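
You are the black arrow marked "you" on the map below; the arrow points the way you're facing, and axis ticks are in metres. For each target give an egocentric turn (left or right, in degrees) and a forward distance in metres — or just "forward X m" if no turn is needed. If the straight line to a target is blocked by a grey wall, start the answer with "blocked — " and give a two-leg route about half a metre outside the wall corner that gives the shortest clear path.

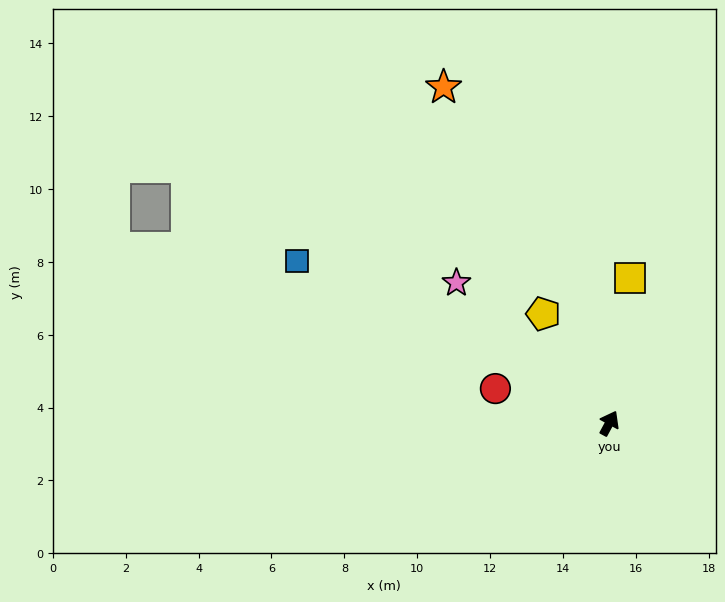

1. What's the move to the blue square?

turn left 91°, forward 9.7 m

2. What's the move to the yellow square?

turn left 20°, forward 4.0 m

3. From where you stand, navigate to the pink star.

turn left 76°, forward 5.7 m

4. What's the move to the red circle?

turn left 101°, forward 3.3 m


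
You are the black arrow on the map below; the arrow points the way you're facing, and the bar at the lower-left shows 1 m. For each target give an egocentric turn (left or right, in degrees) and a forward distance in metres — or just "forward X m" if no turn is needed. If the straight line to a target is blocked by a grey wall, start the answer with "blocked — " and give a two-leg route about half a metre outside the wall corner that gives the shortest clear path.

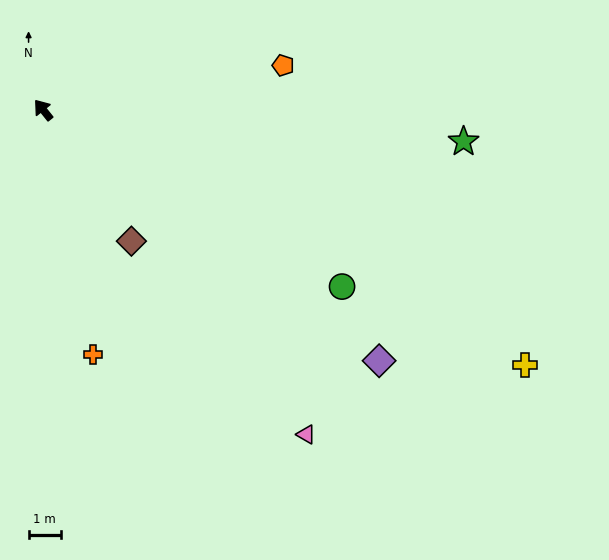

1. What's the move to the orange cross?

turn left 153°, forward 7.8 m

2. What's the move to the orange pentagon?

turn right 118°, forward 7.6 m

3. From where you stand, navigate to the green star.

turn right 133°, forward 13.2 m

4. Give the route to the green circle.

turn right 159°, forward 10.8 m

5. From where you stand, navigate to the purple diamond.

turn right 165°, forward 13.1 m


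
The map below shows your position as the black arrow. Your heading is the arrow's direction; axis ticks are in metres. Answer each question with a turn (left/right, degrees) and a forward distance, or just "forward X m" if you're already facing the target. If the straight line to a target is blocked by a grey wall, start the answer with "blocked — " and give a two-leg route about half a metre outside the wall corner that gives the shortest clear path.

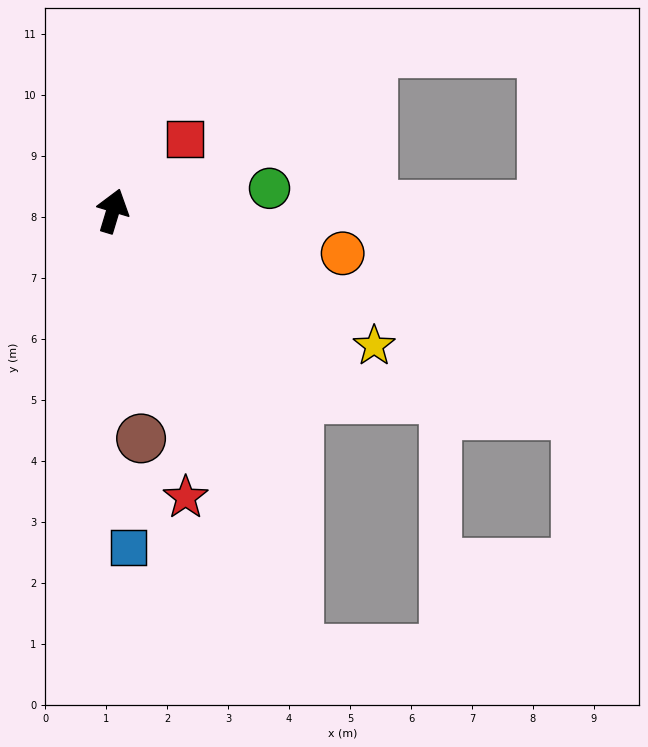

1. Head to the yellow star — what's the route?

turn right 101°, forward 4.8 m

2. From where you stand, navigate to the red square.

turn right 28°, forward 1.7 m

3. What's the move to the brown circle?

turn right 156°, forward 3.8 m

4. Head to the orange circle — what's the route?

turn right 84°, forward 3.8 m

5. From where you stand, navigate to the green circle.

turn right 65°, forward 2.6 m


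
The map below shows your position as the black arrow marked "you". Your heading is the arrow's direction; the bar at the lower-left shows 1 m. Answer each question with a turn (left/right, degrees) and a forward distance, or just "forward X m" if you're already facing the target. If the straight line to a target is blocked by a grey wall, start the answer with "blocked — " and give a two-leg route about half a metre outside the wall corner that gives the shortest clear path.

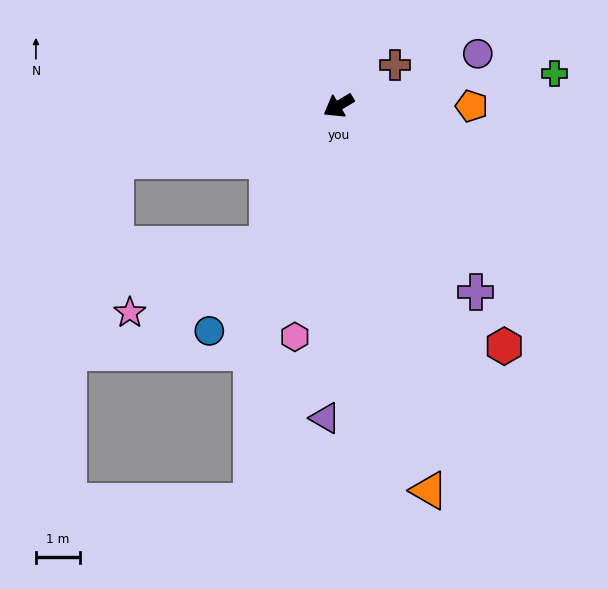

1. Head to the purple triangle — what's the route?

turn left 57°, forward 7.2 m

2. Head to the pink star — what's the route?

blocked — turn left 32°, forward 3.6 m, then turn right 37°, forward 3.5 m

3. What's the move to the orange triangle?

turn left 72°, forward 9.1 m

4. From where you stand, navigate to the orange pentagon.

turn left 149°, forward 3.1 m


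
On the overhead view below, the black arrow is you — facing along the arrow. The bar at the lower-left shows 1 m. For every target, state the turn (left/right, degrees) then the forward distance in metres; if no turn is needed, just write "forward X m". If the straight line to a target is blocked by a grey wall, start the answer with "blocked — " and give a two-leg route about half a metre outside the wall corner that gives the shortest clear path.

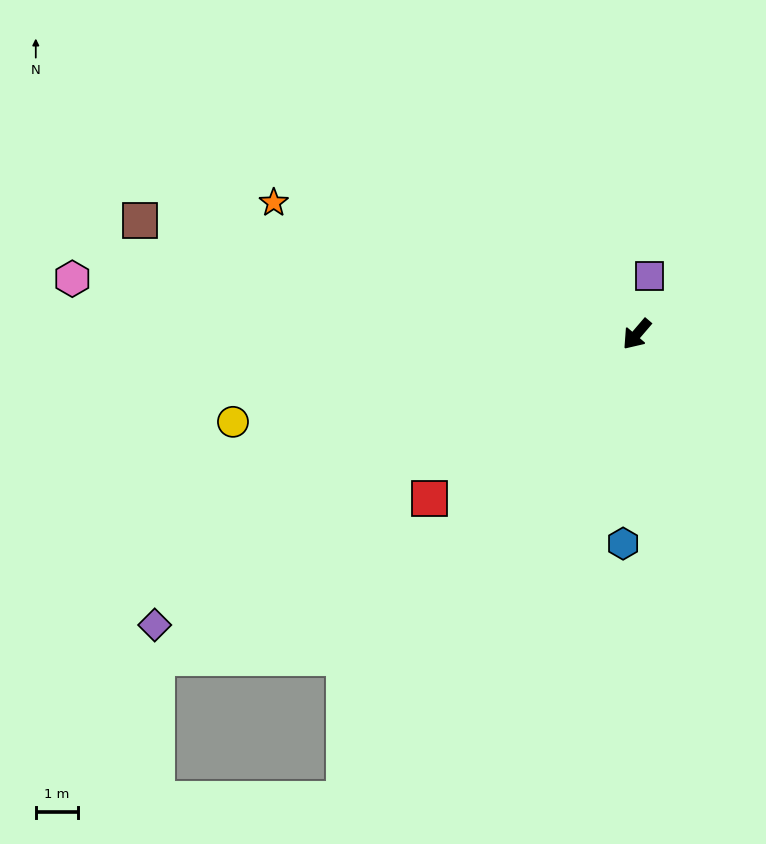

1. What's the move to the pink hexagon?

turn right 55°, forward 13.5 m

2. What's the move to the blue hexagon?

turn left 37°, forward 5.0 m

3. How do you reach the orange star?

turn right 69°, forward 9.2 m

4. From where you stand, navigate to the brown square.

turn right 62°, forward 12.1 m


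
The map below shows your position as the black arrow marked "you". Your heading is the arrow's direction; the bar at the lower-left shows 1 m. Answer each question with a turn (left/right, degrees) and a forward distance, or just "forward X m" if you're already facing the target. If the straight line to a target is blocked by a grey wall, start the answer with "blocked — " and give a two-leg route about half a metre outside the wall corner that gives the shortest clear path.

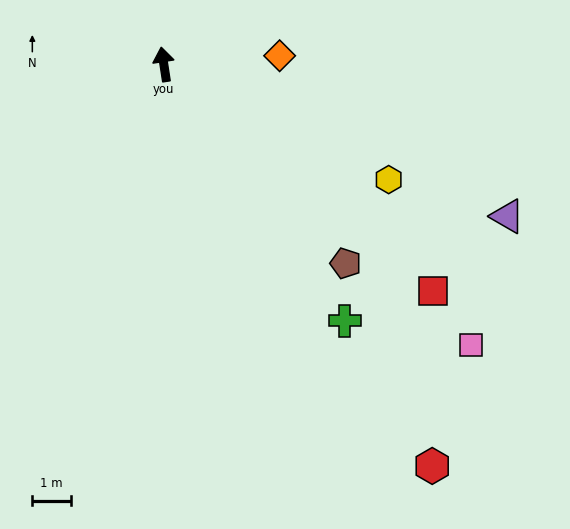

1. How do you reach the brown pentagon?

turn right 146°, forward 7.0 m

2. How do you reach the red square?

turn right 139°, forward 9.1 m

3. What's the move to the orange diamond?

turn right 94°, forward 3.0 m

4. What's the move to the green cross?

turn right 154°, forward 8.2 m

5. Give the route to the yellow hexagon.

turn right 126°, forward 6.6 m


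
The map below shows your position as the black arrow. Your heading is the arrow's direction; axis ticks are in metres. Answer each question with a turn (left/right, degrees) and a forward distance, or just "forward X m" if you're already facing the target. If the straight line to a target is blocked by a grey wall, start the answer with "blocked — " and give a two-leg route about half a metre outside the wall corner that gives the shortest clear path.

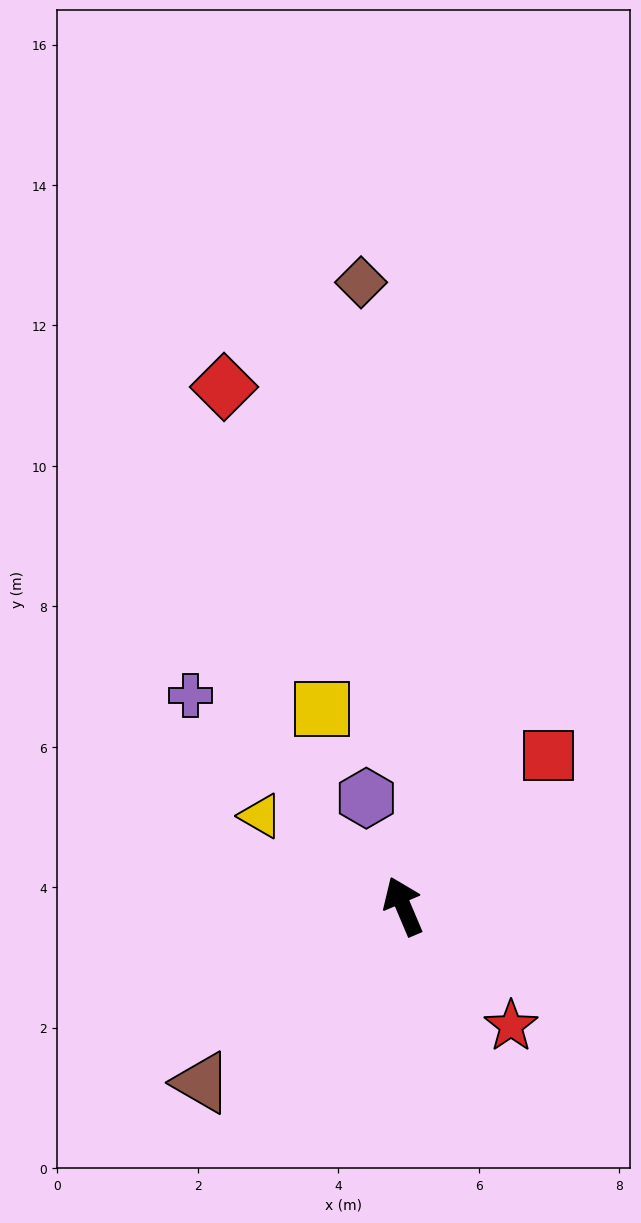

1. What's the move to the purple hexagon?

turn right 4°, forward 1.6 m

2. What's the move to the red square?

turn right 67°, forward 3.0 m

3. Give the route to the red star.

turn right 161°, forward 2.3 m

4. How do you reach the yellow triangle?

turn left 35°, forward 2.4 m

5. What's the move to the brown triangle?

turn left 108°, forward 3.8 m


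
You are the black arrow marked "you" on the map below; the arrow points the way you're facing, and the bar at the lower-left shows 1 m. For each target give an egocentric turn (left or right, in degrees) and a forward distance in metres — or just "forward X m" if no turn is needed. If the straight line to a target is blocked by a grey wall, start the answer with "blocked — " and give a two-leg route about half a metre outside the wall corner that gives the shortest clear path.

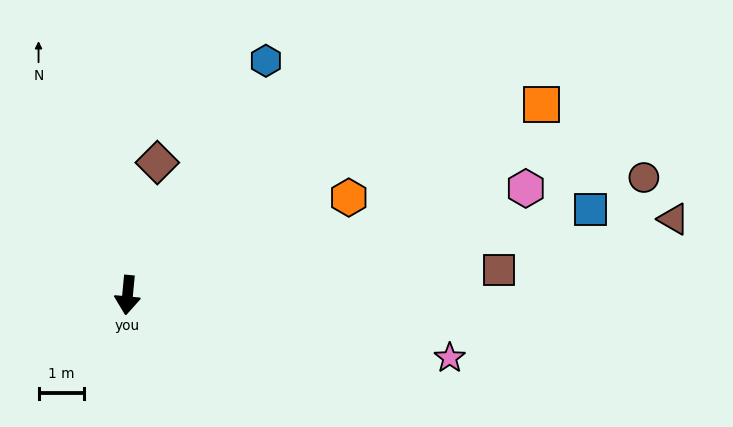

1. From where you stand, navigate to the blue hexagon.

turn left 155°, forward 5.9 m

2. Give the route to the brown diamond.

turn left 173°, forward 3.0 m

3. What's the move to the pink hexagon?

turn left 110°, forward 9.0 m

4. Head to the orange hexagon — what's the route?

turn left 119°, forward 5.3 m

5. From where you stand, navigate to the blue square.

turn left 106°, forward 10.3 m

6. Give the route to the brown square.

turn left 99°, forward 8.1 m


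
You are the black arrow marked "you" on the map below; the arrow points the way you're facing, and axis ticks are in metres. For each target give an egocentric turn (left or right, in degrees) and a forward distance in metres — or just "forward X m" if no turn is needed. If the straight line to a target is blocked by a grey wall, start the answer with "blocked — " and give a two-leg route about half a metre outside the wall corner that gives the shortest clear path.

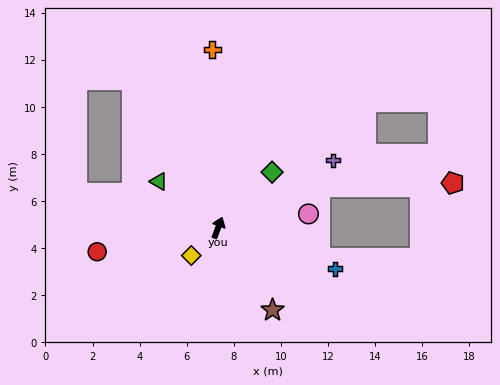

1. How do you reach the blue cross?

turn right 89°, forward 5.3 m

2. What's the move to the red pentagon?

blocked — turn right 48°, forward 4.7 m, then turn right 20°, forward 5.6 m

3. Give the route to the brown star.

turn right 126°, forward 4.2 m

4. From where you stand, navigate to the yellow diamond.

turn left 157°, forward 1.6 m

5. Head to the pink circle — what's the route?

turn right 61°, forward 3.9 m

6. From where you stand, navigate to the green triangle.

turn left 73°, forward 3.2 m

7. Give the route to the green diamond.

turn right 23°, forward 3.3 m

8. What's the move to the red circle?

turn left 122°, forward 5.2 m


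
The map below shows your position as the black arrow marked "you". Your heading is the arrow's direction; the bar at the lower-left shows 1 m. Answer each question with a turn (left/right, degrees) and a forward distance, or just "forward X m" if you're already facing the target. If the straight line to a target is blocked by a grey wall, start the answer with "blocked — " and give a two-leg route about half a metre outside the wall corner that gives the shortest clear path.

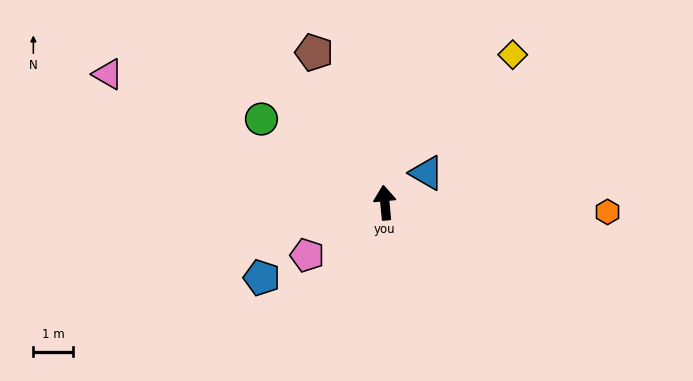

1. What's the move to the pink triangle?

turn left 60°, forward 7.7 m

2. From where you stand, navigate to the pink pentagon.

turn left 119°, forward 2.4 m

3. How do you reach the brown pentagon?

turn left 20°, forward 4.2 m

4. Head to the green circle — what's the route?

turn left 50°, forward 3.7 m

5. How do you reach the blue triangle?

turn right 60°, forward 1.3 m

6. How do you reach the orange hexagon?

turn right 98°, forward 5.6 m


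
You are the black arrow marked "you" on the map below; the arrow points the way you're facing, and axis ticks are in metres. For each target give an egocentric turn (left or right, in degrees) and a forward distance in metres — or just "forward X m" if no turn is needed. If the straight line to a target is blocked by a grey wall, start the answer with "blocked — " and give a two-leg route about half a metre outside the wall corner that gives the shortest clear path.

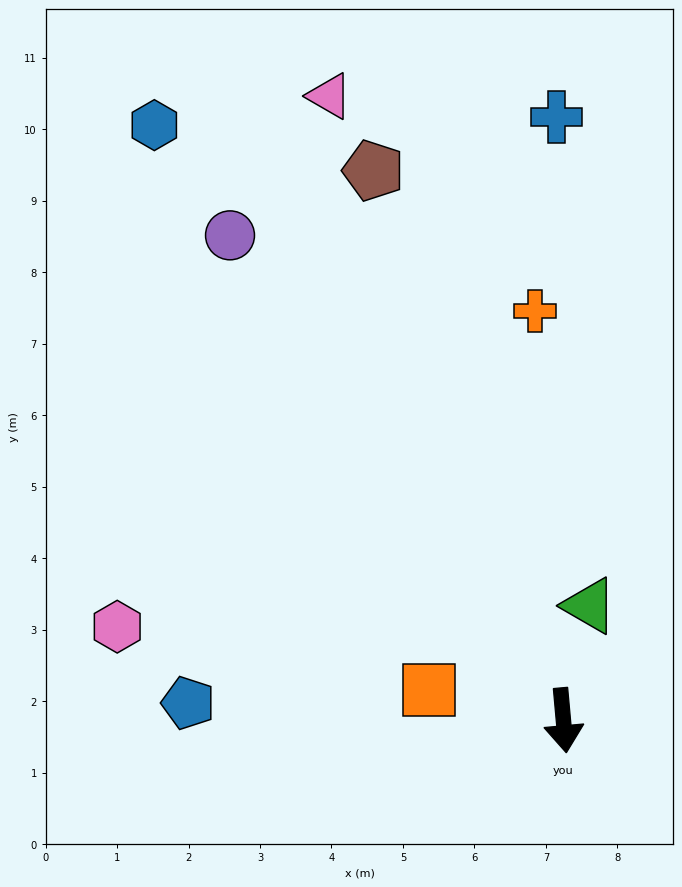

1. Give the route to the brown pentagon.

turn right 166°, forward 8.1 m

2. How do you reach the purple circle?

turn right 151°, forward 8.2 m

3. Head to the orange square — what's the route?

turn right 108°, forward 1.9 m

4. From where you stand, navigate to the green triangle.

turn left 162°, forward 1.6 m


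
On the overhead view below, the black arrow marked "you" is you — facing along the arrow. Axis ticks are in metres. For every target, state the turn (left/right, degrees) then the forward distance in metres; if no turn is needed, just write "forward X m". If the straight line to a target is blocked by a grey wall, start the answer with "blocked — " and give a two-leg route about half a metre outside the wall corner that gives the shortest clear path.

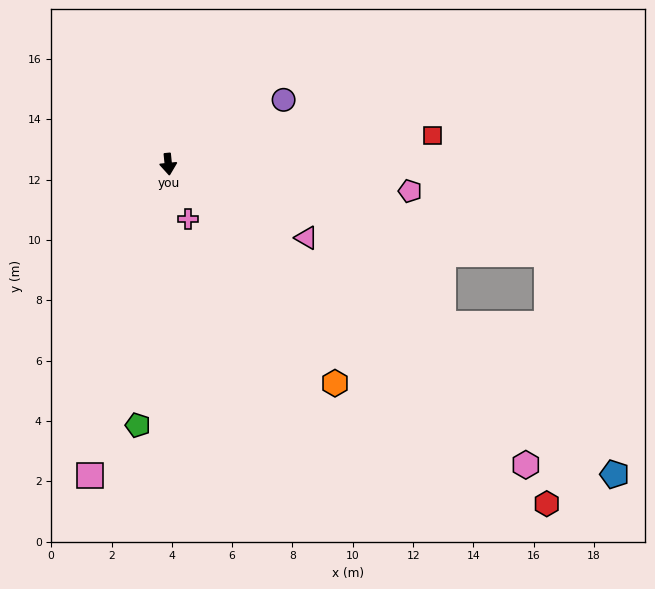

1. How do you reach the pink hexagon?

turn left 44°, forward 15.5 m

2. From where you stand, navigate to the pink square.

turn right 20°, forward 10.6 m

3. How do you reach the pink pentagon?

turn left 78°, forward 8.1 m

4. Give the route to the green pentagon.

turn right 12°, forward 8.7 m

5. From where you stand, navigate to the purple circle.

turn left 113°, forward 4.4 m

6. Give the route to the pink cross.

turn left 14°, forward 1.9 m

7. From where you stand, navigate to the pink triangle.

turn left 56°, forward 5.2 m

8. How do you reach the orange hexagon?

turn left 32°, forward 9.1 m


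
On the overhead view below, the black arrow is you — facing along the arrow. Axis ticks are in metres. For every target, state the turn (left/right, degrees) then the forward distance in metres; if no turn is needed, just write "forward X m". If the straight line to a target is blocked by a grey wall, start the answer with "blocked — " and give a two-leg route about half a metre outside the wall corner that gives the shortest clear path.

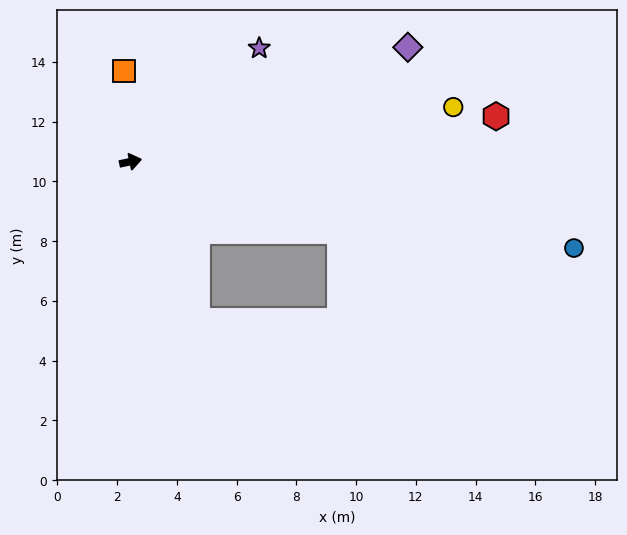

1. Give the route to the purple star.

turn left 29°, forward 5.7 m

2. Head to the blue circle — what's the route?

turn right 23°, forward 15.1 m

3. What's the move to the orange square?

turn left 82°, forward 3.0 m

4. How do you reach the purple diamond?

turn left 10°, forward 10.0 m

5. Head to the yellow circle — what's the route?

turn right 2°, forward 11.0 m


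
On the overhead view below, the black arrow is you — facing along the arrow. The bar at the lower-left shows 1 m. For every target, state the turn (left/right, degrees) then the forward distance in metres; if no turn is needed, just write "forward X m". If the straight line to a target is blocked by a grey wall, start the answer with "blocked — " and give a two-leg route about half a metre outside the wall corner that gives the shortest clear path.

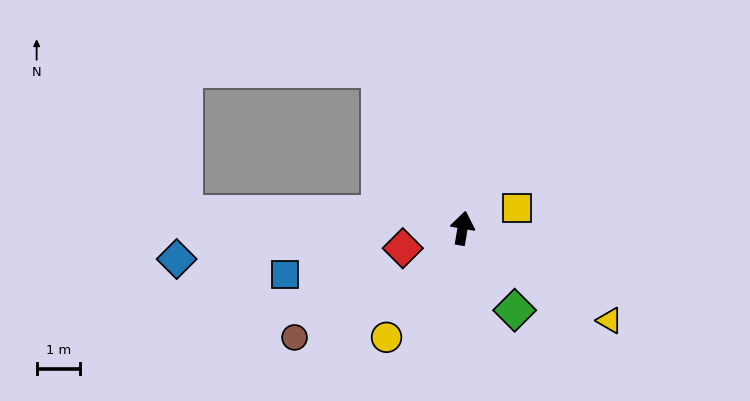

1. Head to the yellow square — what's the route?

turn right 60°, forward 1.3 m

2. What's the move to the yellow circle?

turn left 155°, forward 3.0 m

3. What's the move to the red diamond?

turn left 118°, forward 1.4 m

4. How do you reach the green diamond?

turn right 138°, forward 2.2 m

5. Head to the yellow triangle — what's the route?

turn right 113°, forward 4.0 m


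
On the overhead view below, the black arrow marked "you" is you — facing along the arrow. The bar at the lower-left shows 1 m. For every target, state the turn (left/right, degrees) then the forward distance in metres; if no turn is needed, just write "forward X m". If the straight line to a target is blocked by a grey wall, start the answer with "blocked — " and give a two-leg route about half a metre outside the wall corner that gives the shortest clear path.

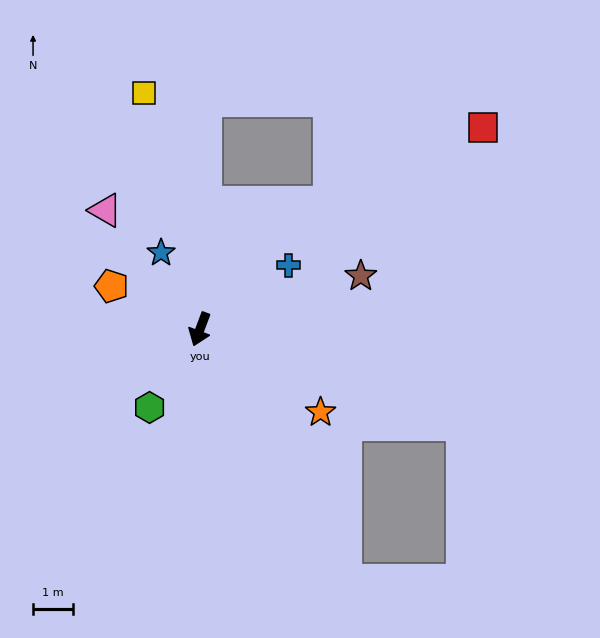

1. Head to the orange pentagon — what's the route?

turn right 95°, forward 2.5 m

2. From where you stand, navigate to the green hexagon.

turn right 12°, forward 2.3 m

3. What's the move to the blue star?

turn right 132°, forward 2.1 m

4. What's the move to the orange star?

turn left 76°, forward 3.7 m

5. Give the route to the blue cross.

turn left 146°, forward 2.7 m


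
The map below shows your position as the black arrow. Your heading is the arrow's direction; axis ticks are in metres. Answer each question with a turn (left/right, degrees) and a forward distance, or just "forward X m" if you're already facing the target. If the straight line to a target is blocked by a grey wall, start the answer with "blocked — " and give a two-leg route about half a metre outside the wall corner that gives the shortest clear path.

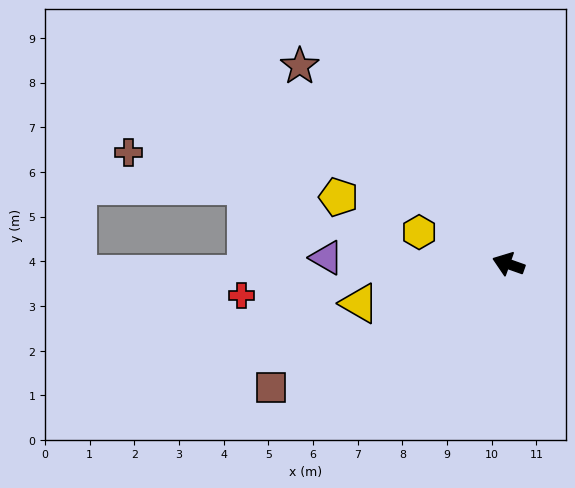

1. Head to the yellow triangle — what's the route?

turn left 34°, forward 3.5 m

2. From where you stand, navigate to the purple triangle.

turn left 17°, forward 4.1 m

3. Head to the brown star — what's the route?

turn right 24°, forward 6.4 m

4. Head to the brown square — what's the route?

turn left 47°, forward 6.0 m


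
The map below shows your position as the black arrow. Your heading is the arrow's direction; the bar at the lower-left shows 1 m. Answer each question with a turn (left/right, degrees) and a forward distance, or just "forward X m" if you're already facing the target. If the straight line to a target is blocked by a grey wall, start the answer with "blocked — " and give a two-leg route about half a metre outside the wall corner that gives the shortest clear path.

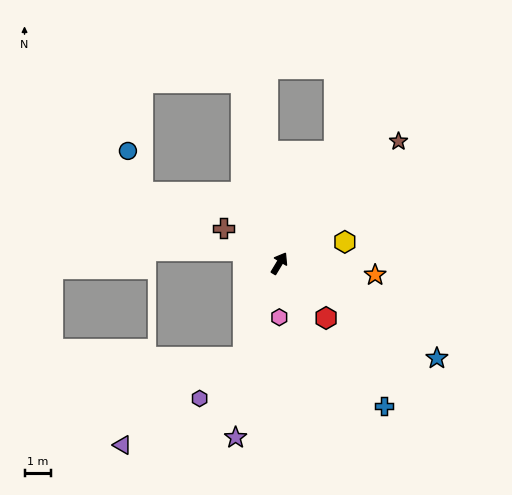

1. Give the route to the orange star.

turn right 66°, forward 3.7 m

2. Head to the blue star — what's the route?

turn right 90°, forward 7.1 m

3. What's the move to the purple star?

turn right 163°, forward 6.9 m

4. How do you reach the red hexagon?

turn right 108°, forward 2.8 m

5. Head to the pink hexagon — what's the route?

turn right 149°, forward 2.1 m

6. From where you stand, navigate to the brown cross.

turn left 89°, forward 2.5 m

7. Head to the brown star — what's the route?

turn right 13°, forward 6.6 m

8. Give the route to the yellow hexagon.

turn right 41°, forward 2.7 m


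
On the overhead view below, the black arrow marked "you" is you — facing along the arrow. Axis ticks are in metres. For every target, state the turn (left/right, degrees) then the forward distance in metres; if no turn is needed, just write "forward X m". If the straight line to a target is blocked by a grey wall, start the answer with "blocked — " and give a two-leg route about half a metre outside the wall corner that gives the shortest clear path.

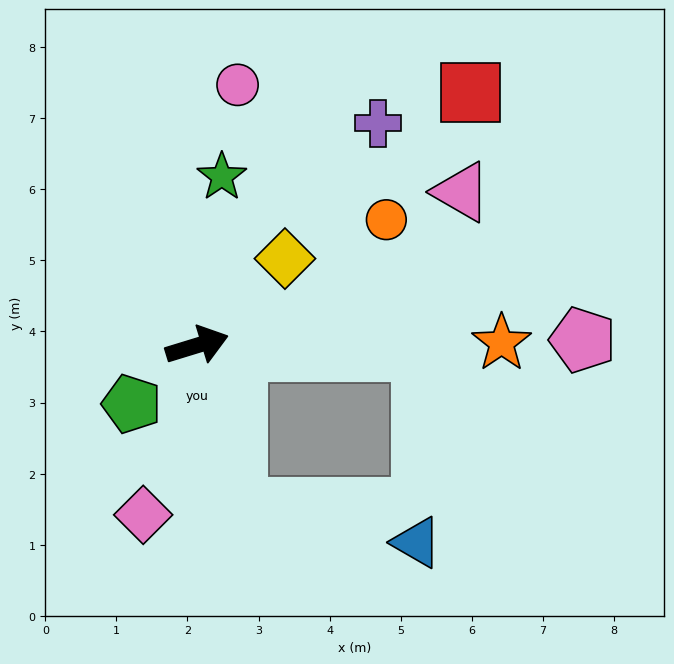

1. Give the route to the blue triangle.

blocked — turn right 93°, forward 2.4 m, then turn left 65°, forward 2.6 m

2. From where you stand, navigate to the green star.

turn left 65°, forward 2.4 m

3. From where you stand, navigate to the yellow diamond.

turn left 28°, forward 1.7 m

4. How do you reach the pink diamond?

turn right 125°, forward 2.5 m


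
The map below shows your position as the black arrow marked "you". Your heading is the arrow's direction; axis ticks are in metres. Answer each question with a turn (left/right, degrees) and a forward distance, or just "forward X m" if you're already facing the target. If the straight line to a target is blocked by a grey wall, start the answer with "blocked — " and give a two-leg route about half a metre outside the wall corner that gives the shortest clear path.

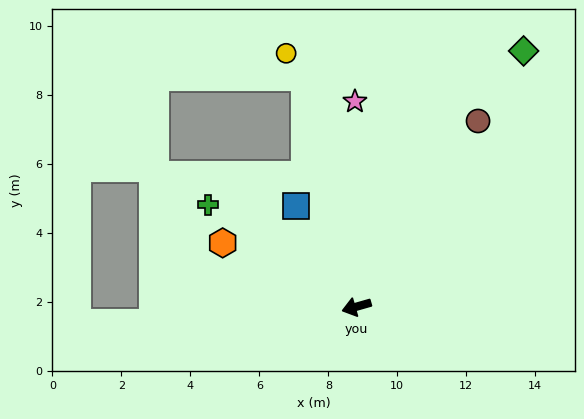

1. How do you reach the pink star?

turn right 105°, forward 5.9 m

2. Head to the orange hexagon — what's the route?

turn right 41°, forward 4.3 m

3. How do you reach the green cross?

turn right 50°, forward 5.2 m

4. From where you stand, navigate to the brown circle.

turn right 139°, forward 6.4 m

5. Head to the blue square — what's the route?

turn right 75°, forward 3.4 m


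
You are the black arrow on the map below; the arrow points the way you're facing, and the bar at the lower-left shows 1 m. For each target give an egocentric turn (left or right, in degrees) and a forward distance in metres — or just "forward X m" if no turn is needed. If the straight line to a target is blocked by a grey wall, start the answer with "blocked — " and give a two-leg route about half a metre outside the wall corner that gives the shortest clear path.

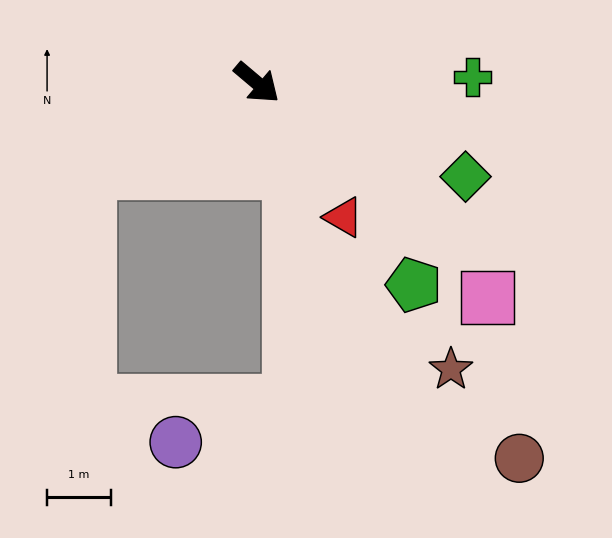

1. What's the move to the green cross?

turn left 42°, forward 3.4 m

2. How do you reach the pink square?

turn right 3°, forward 4.9 m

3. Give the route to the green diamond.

turn left 16°, forward 3.6 m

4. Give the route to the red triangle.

turn right 17°, forward 2.5 m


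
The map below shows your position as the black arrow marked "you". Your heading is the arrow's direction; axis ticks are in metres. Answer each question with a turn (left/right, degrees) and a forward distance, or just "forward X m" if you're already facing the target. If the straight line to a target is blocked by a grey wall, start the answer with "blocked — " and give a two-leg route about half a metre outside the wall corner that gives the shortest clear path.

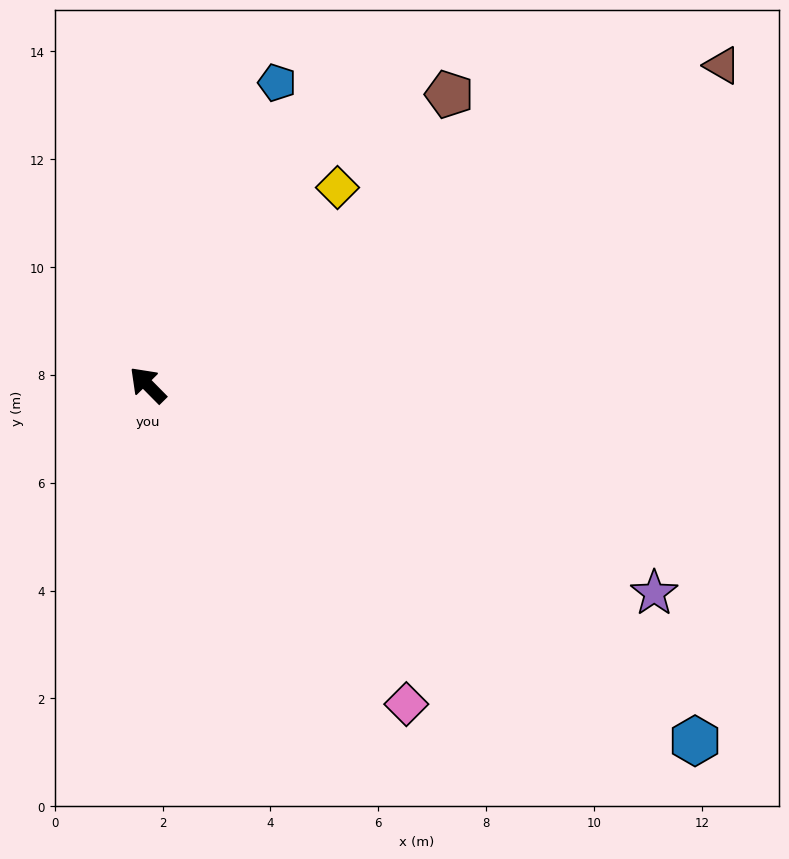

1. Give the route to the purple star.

turn right 157°, forward 10.2 m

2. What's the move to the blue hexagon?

turn right 168°, forward 12.1 m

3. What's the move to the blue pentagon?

turn right 68°, forward 6.1 m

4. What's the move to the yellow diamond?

turn right 89°, forward 5.1 m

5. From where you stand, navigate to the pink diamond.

turn left 174°, forward 7.6 m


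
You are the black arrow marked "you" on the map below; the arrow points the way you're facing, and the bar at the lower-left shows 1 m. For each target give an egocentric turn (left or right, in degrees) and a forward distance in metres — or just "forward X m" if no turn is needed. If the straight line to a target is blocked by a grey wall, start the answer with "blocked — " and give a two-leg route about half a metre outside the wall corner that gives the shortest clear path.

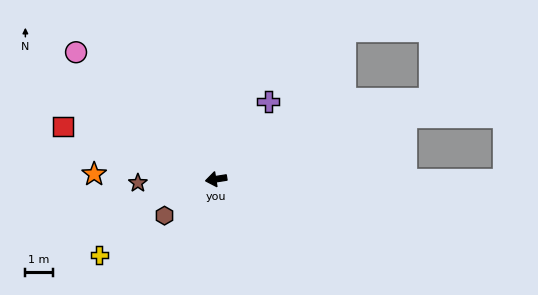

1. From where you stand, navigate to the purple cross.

turn right 133°, forward 3.4 m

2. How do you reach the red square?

turn right 28°, forward 5.9 m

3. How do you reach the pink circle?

turn right 51°, forward 6.9 m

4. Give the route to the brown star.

turn right 6°, forward 2.9 m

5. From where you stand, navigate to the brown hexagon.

turn left 26°, forward 2.3 m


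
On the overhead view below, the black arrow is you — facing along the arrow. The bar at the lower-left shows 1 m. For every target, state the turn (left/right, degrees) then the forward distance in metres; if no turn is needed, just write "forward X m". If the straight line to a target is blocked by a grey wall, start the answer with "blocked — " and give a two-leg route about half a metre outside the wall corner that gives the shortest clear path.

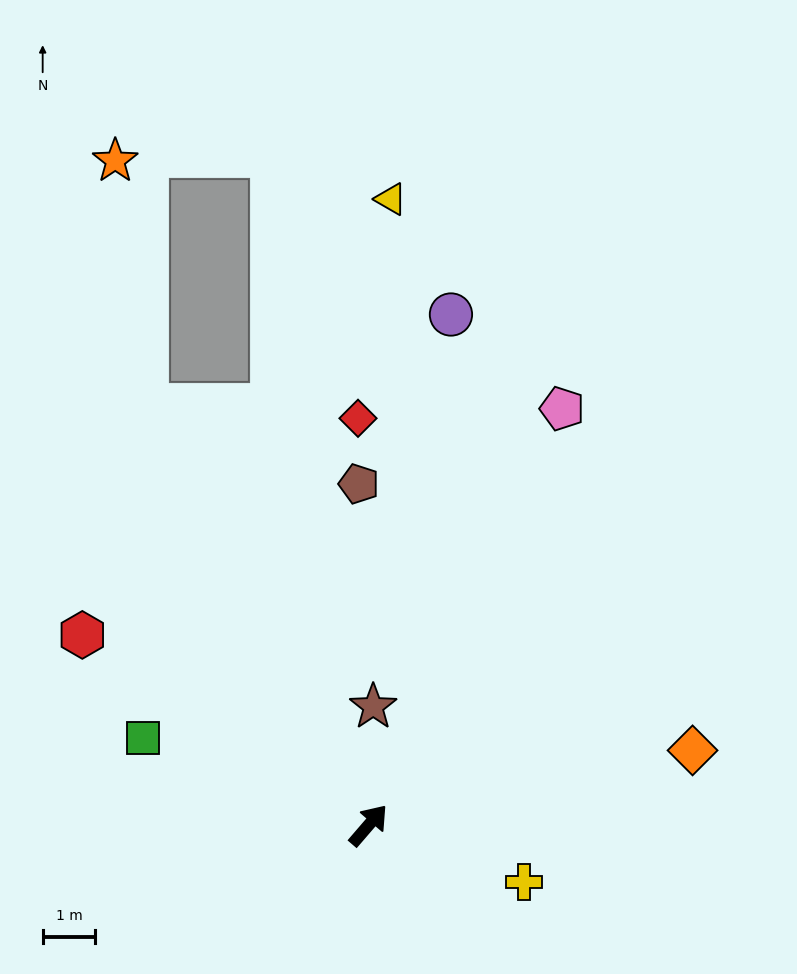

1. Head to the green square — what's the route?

turn left 110°, forward 4.6 m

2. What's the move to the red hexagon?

turn left 97°, forward 6.5 m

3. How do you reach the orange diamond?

turn right 36°, forward 6.3 m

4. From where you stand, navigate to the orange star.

blocked — turn left 69°, forward 9.0 m, then turn right 21°, forward 4.7 m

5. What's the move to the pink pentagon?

turn left 16°, forward 8.7 m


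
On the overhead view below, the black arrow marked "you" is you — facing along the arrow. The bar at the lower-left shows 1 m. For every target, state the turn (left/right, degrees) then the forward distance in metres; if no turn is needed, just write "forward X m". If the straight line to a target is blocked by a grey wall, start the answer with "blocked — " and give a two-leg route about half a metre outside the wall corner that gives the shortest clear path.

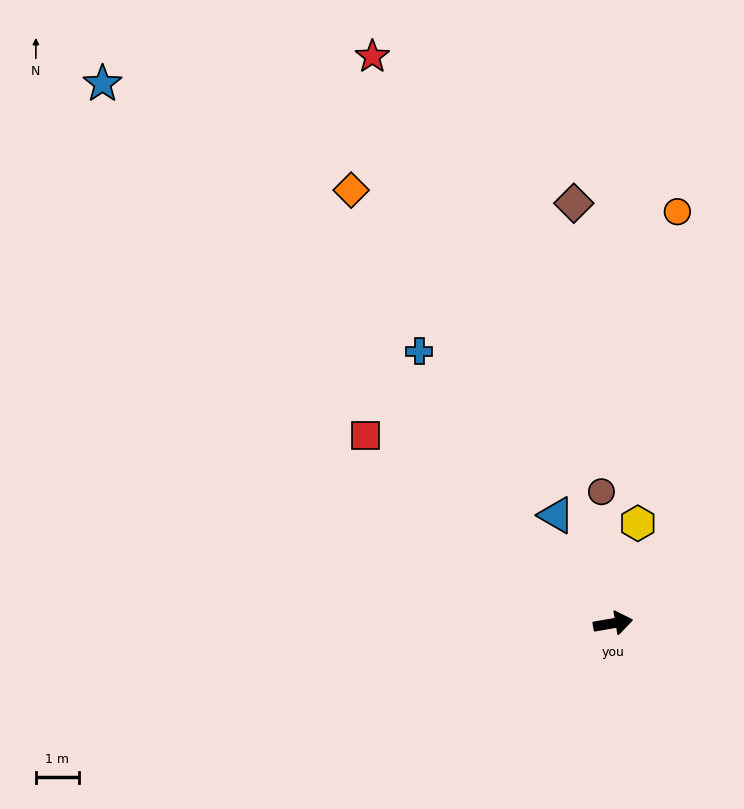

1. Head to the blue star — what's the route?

turn left 124°, forward 17.2 m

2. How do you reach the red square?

turn left 133°, forward 7.2 m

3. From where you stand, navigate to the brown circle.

turn left 85°, forward 3.1 m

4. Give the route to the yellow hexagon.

turn left 66°, forward 2.4 m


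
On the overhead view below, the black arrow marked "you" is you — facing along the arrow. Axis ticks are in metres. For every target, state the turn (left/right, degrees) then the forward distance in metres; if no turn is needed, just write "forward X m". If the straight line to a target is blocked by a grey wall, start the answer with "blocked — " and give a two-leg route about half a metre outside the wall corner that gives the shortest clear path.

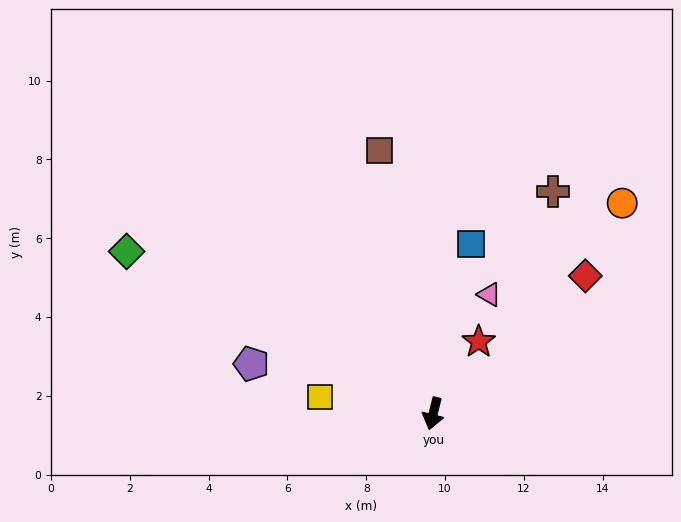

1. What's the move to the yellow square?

turn right 85°, forward 2.9 m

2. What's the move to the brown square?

turn right 155°, forward 6.8 m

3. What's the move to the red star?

turn left 162°, forward 2.2 m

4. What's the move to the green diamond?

turn right 104°, forward 8.8 m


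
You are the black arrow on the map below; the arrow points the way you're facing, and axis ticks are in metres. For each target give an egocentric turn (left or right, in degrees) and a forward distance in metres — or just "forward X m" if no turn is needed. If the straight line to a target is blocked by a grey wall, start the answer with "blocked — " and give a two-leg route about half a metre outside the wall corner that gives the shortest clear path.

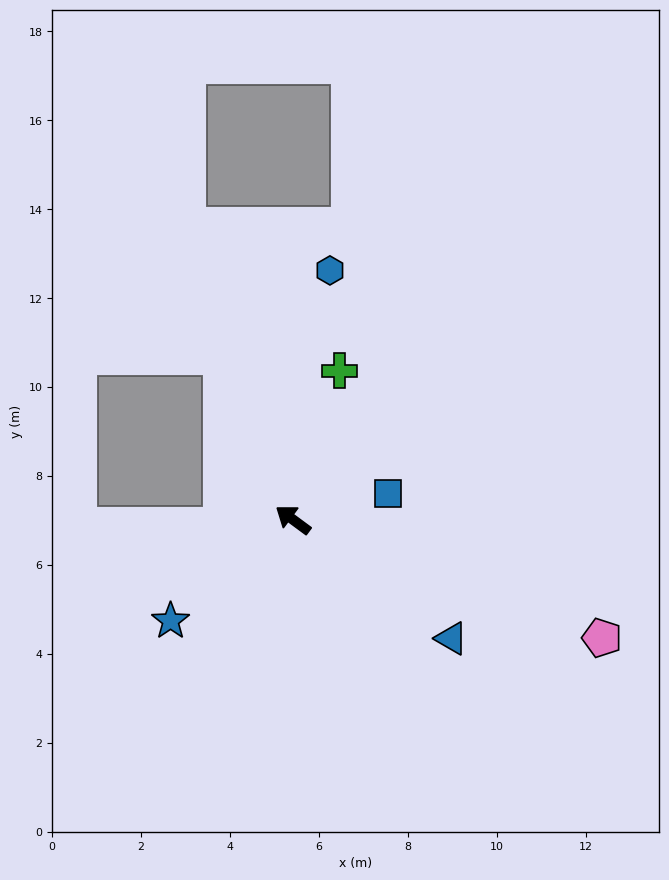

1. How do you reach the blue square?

turn right 128°, forward 2.2 m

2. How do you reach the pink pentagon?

turn right 165°, forward 7.4 m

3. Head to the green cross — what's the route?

turn right 71°, forward 3.5 m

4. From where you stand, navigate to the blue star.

turn left 76°, forward 3.6 m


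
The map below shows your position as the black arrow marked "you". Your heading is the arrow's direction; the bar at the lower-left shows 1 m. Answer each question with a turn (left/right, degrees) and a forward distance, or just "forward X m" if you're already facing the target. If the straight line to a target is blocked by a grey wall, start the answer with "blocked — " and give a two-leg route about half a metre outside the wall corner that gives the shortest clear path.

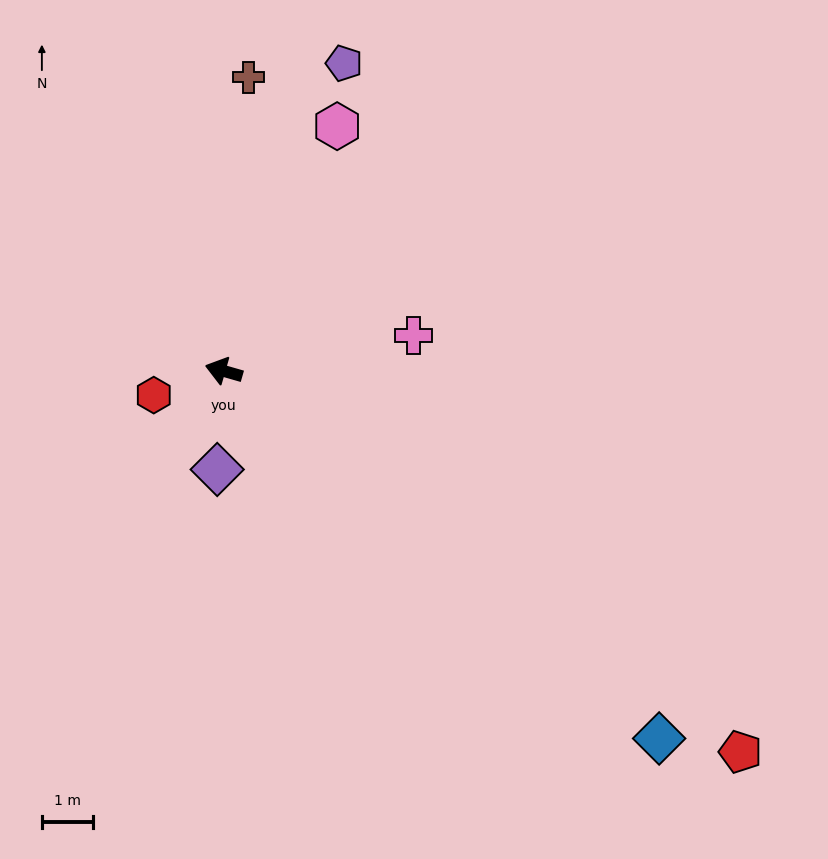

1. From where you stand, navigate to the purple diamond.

turn left 102°, forward 1.9 m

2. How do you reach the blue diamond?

turn left 156°, forward 11.1 m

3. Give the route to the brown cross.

turn right 79°, forward 5.8 m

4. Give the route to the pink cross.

turn right 153°, forward 3.8 m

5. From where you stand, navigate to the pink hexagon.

turn right 99°, forward 5.3 m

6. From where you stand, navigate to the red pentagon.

turn left 160°, forward 12.6 m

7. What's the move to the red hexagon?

turn left 35°, forward 1.4 m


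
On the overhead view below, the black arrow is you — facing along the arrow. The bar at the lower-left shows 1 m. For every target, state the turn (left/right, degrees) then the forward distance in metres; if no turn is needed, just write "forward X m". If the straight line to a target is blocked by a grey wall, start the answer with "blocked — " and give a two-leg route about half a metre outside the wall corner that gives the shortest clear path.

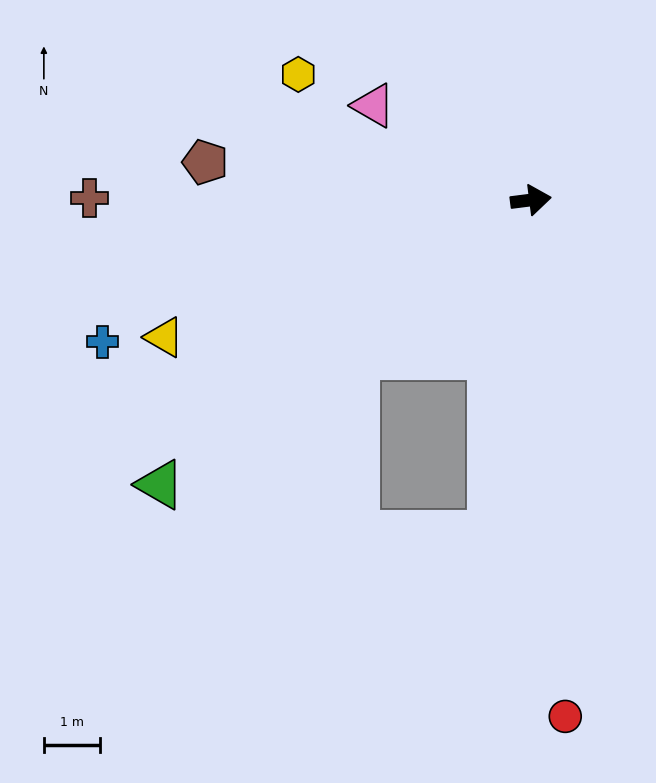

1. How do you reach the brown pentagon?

turn left 166°, forward 5.8 m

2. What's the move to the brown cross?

turn left 172°, forward 7.8 m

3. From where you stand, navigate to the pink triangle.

turn left 142°, forward 3.3 m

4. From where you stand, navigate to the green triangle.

turn right 150°, forward 8.3 m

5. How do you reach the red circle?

turn right 93°, forward 9.2 m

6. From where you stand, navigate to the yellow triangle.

turn right 167°, forward 6.9 m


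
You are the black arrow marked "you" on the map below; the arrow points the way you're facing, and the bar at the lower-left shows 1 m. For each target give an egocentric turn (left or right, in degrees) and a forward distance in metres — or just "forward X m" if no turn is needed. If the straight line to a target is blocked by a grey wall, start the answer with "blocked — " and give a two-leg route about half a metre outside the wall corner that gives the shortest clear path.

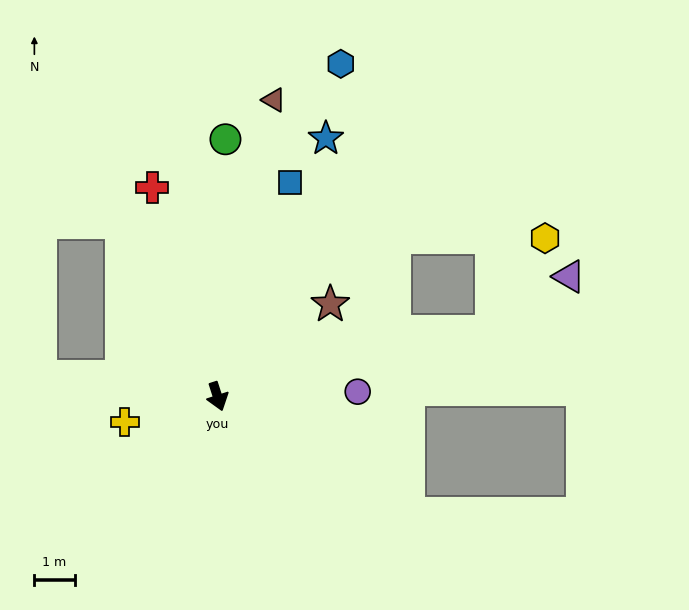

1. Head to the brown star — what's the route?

turn left 111°, forward 3.6 m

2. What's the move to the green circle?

turn left 160°, forward 6.4 m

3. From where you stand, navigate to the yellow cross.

turn right 93°, forward 2.4 m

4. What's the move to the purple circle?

turn left 74°, forward 3.5 m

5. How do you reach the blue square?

turn left 144°, forward 5.6 m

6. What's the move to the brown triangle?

turn left 151°, forward 7.5 m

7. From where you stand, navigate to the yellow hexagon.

blocked — turn left 85°, forward 7.0 m, then turn left 48°, forward 2.7 m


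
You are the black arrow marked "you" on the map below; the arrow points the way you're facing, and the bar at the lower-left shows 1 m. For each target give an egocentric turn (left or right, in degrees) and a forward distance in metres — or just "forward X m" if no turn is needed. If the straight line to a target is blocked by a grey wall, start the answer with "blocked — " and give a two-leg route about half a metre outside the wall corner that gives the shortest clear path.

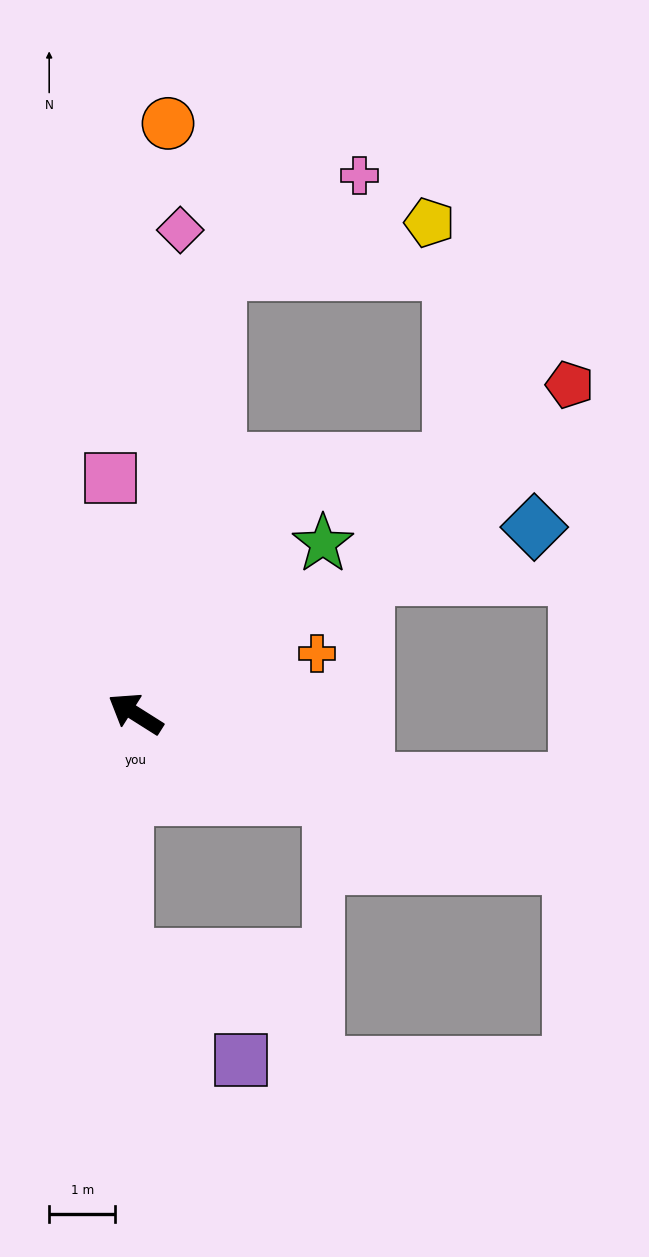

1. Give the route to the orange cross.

turn right 129°, forward 2.9 m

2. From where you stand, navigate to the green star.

turn right 106°, forward 3.8 m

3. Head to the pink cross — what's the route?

blocked — turn right 68°, forward 6.8 m, then turn right 45°, forward 2.6 m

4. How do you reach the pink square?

turn right 52°, forward 3.6 m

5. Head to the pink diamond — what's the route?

turn right 63°, forward 7.4 m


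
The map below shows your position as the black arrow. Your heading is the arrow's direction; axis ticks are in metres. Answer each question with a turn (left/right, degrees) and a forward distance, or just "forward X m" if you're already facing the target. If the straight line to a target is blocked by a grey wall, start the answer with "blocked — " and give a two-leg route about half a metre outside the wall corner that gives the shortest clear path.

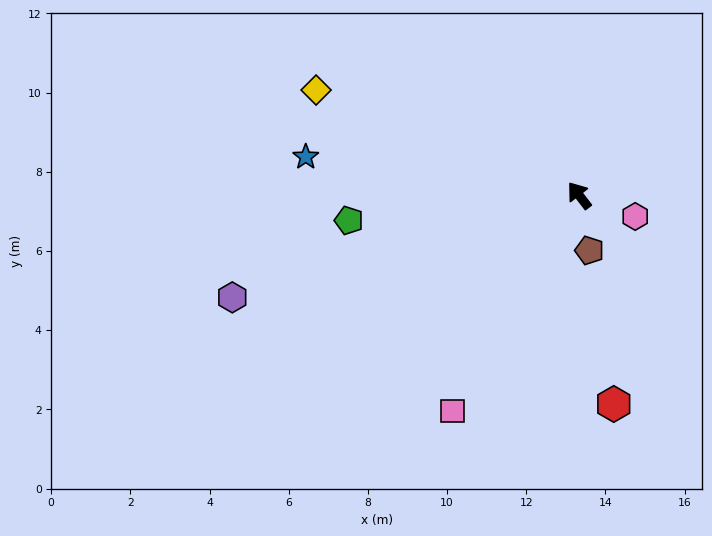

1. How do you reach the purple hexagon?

turn left 69°, forward 9.1 m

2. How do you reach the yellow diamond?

turn left 31°, forward 7.2 m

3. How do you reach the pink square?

turn left 112°, forward 6.3 m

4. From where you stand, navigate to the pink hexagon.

turn right 148°, forward 1.5 m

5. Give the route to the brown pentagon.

turn left 153°, forward 1.4 m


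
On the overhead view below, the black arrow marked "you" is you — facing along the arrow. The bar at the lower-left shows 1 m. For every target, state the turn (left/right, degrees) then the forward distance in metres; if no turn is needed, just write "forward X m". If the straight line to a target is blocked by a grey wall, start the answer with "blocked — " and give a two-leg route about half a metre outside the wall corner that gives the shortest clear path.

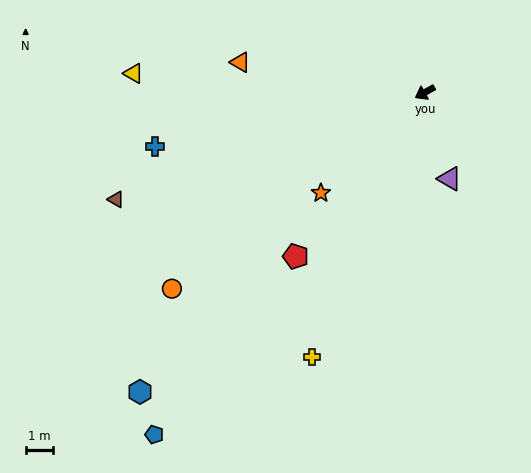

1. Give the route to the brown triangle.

turn right 10°, forward 12.0 m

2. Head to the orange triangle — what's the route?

turn right 38°, forward 6.9 m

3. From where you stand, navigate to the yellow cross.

turn left 38°, forward 10.6 m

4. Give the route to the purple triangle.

turn left 77°, forward 3.3 m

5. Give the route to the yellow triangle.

turn right 33°, forward 10.8 m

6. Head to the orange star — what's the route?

turn left 15°, forward 5.3 m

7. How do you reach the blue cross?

turn right 18°, forward 10.1 m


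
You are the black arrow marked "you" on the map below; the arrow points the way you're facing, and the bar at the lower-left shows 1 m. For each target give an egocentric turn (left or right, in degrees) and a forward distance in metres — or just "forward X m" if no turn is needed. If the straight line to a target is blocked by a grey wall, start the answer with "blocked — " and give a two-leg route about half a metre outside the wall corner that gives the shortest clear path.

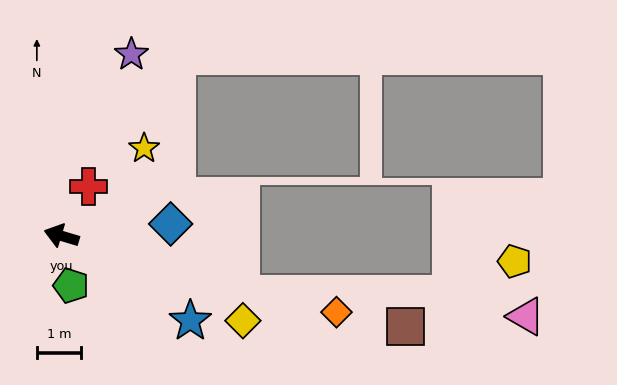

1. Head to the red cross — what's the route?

turn right 102°, forward 1.3 m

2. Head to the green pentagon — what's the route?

turn left 118°, forward 1.1 m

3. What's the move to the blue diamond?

turn right 157°, forward 2.5 m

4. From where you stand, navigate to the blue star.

turn left 163°, forward 3.5 m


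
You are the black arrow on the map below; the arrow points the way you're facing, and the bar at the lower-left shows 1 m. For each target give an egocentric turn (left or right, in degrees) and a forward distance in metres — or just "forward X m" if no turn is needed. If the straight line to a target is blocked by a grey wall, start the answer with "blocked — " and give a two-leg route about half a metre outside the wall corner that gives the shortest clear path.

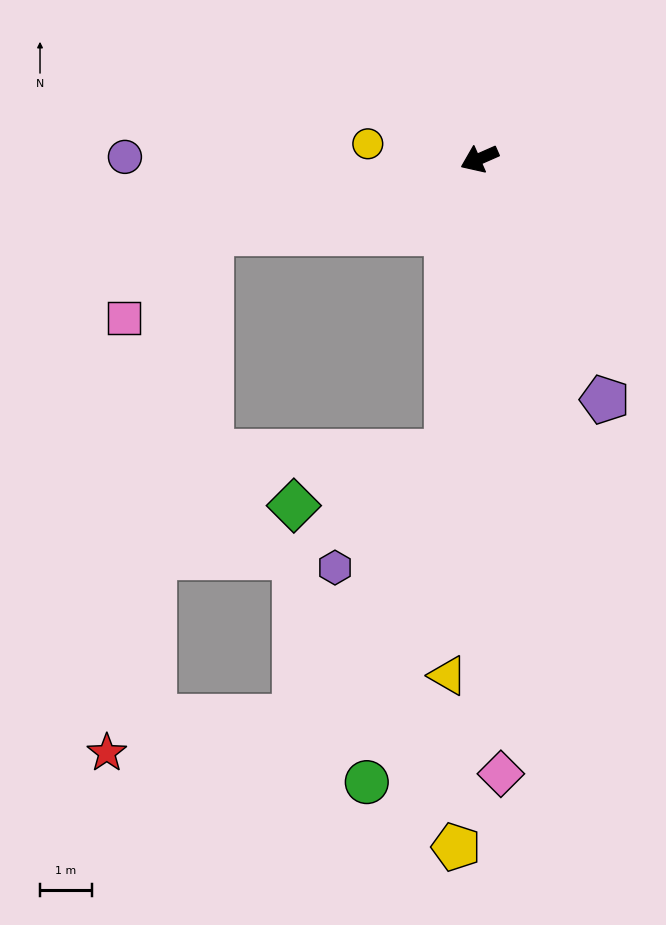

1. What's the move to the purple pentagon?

turn left 94°, forward 5.2 m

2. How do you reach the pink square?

blocked — turn right 8°, forward 5.4 m, then turn left 28°, forward 2.3 m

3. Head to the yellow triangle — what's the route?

turn left 63°, forward 10.0 m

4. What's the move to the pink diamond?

turn left 68°, forward 11.8 m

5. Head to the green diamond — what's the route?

blocked — turn left 60°, forward 5.7 m, then turn right 64°, forward 3.1 m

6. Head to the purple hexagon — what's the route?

blocked — turn left 60°, forward 5.7 m, then turn right 37°, forward 3.1 m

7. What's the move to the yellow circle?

turn right 31°, forward 2.2 m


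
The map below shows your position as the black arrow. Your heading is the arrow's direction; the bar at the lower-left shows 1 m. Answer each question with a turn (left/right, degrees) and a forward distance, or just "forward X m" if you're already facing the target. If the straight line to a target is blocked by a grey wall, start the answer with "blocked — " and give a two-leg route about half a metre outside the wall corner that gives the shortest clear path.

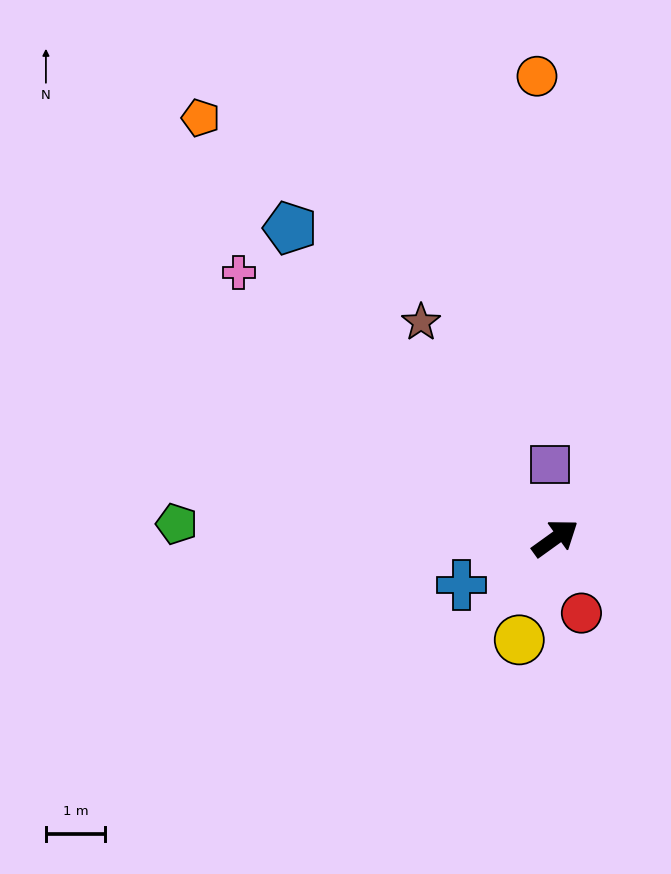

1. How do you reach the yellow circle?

turn right 145°, forward 1.8 m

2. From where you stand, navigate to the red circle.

turn right 106°, forward 1.3 m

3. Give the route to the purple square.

turn left 58°, forward 1.3 m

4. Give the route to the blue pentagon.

turn left 95°, forward 6.9 m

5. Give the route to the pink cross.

turn left 104°, forward 7.0 m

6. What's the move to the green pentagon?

turn left 142°, forward 6.4 m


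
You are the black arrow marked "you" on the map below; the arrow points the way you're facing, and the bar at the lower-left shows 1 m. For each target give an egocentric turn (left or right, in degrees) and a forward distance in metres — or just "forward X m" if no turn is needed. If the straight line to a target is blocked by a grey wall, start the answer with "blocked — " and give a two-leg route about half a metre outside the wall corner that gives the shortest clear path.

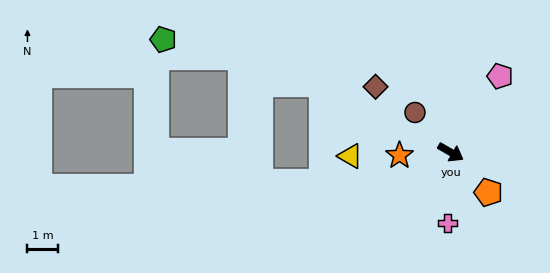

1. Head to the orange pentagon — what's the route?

turn right 17°, forward 1.8 m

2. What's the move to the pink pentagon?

turn left 87°, forward 2.9 m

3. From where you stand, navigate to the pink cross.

turn right 63°, forward 2.3 m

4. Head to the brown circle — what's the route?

turn left 162°, forward 1.7 m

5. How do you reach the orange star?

turn right 147°, forward 1.7 m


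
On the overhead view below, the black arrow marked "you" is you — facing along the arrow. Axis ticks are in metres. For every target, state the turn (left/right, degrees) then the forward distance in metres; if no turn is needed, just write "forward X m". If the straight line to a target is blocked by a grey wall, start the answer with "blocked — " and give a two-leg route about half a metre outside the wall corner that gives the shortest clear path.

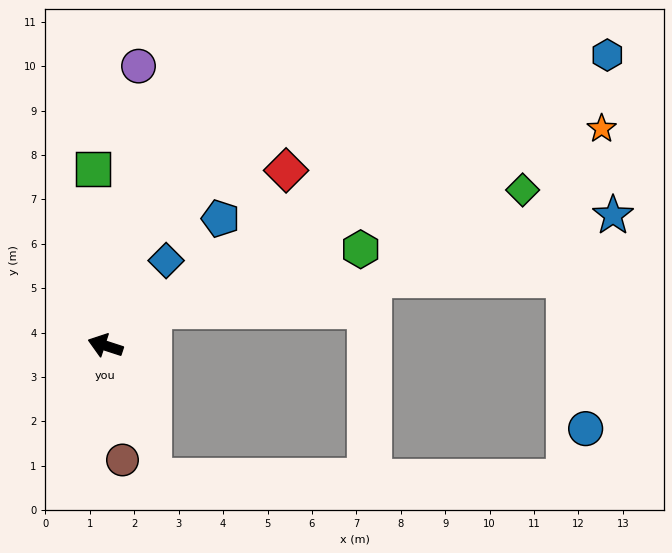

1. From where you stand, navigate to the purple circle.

turn right 79°, forward 6.3 m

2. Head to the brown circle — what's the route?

turn left 117°, forward 2.6 m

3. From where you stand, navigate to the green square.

turn right 68°, forward 4.0 m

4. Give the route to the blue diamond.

turn right 107°, forward 2.4 m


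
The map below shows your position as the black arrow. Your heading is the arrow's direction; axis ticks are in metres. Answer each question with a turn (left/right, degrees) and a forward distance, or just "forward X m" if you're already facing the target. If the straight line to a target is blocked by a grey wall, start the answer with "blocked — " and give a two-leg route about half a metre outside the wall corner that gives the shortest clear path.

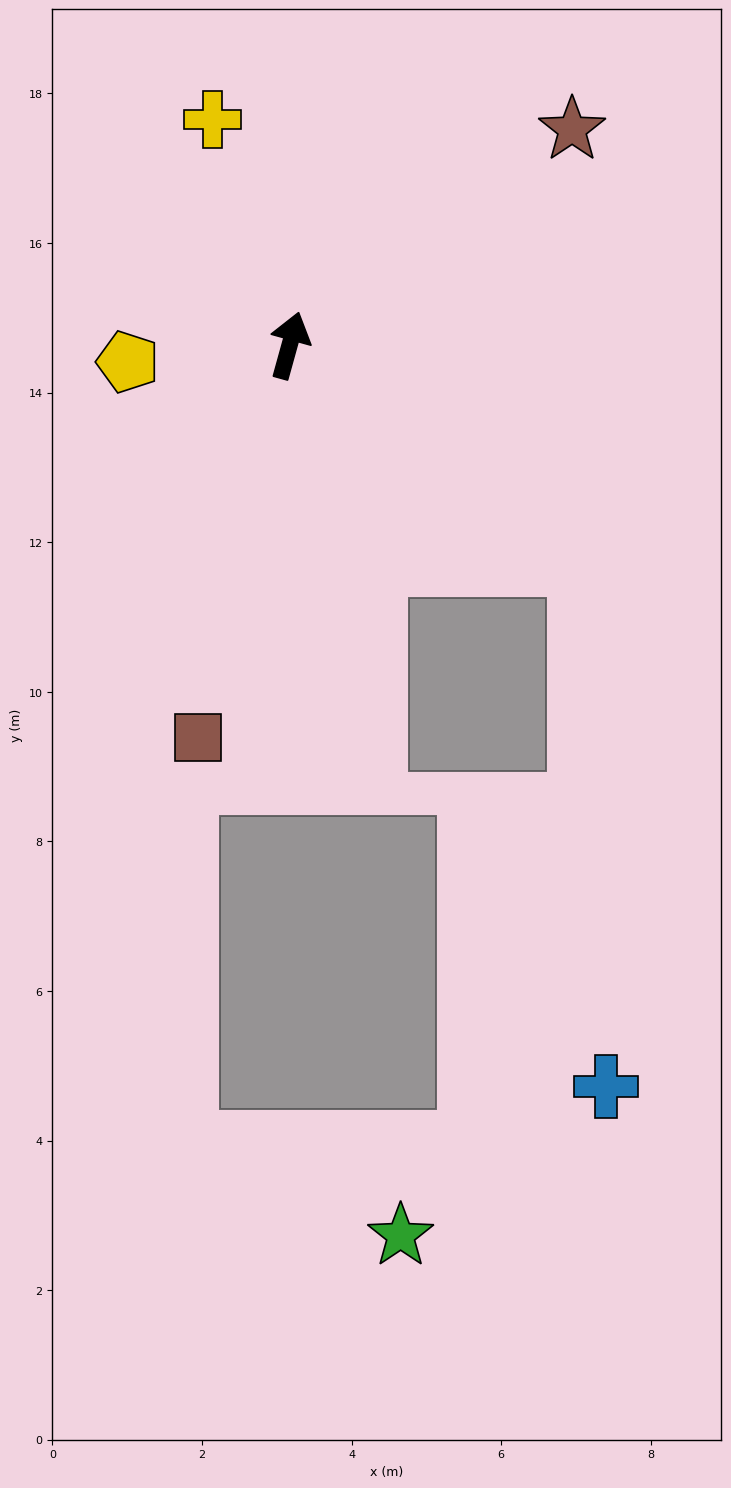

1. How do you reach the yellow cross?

turn left 34°, forward 3.2 m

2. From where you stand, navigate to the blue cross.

blocked — turn right 112°, forward 4.9 m, then turn right 50°, forward 7.0 m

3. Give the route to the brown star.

turn right 37°, forward 4.8 m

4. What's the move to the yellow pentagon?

turn left 111°, forward 2.2 m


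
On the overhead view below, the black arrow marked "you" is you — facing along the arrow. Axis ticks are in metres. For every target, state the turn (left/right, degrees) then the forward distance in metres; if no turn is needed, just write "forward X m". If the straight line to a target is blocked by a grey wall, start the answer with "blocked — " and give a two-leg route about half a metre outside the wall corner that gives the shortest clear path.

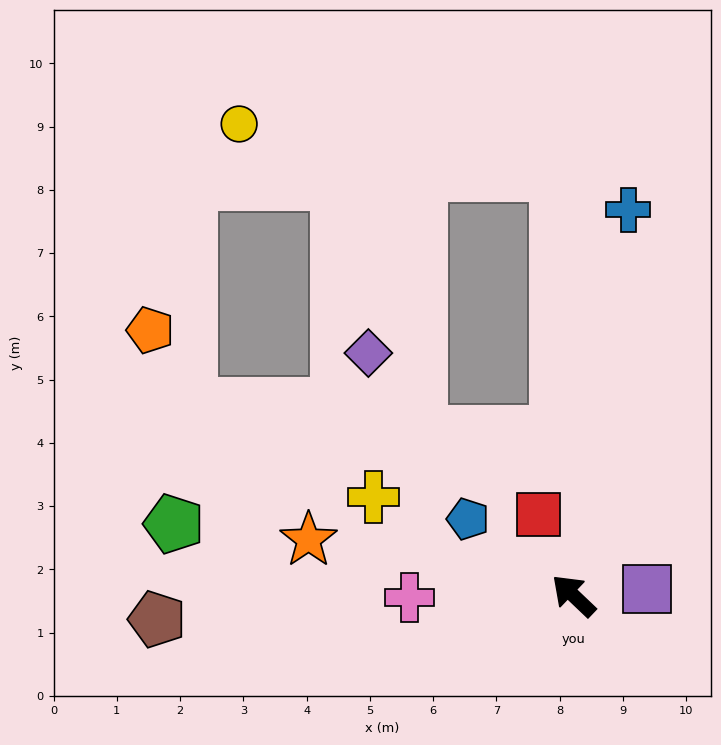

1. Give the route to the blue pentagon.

turn left 8°, forward 2.1 m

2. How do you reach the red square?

turn right 23°, forward 1.4 m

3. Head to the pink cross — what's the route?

turn left 44°, forward 2.6 m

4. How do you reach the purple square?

turn right 131°, forward 1.2 m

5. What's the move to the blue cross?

turn right 54°, forward 6.2 m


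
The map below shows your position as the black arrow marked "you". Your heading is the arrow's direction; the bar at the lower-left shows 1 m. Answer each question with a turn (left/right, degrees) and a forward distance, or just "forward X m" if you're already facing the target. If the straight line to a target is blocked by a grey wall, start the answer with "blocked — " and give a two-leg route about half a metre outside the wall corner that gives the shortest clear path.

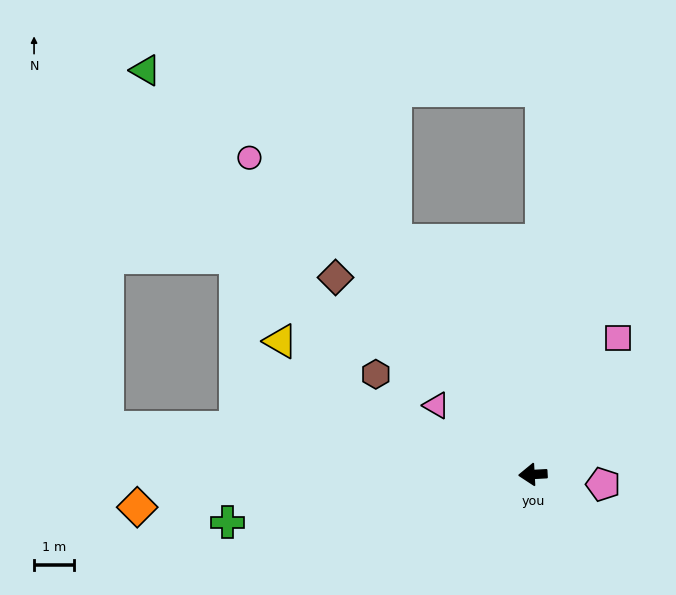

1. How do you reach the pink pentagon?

turn left 169°, forward 1.8 m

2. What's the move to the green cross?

turn left 6°, forward 7.7 m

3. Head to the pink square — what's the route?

turn right 125°, forward 4.0 m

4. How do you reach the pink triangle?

turn right 39°, forward 3.0 m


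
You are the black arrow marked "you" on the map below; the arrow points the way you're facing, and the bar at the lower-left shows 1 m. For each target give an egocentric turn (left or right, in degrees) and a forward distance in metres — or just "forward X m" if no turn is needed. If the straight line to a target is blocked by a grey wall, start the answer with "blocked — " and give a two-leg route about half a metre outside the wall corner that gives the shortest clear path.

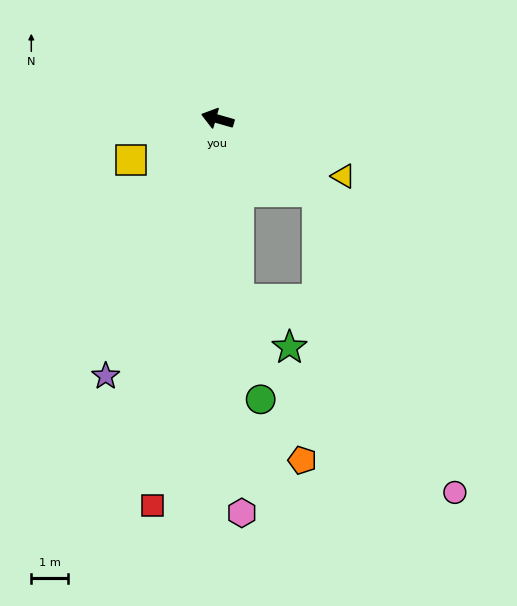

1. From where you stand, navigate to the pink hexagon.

turn left 109°, forward 10.7 m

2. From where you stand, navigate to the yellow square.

turn left 41°, forward 2.6 m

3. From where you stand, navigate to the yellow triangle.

turn left 171°, forward 3.7 m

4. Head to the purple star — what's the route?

turn left 82°, forward 7.6 m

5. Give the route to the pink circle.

blocked — turn left 160°, forward 3.3 m, then turn right 30°, forward 8.9 m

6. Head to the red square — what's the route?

turn left 96°, forward 10.6 m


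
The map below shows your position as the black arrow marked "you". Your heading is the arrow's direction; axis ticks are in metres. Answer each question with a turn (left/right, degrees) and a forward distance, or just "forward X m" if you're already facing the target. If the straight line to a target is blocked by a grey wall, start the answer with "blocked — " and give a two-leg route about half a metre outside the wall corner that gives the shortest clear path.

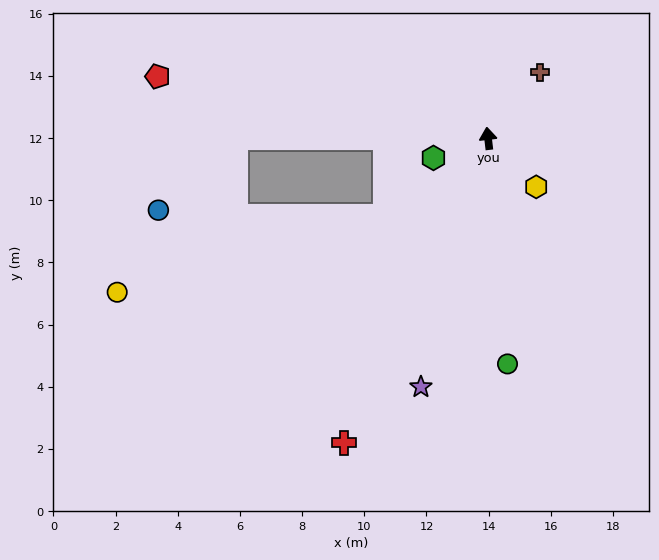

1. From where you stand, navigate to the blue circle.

blocked — turn left 83°, forward 8.1 m, then turn left 44°, forward 3.4 m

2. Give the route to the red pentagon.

turn left 73°, forward 10.8 m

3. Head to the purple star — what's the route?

turn left 158°, forward 8.3 m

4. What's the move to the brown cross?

turn right 45°, forward 2.7 m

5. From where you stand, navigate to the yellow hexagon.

turn right 142°, forward 2.2 m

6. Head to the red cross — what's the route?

turn left 148°, forward 10.8 m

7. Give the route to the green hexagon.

turn left 103°, forward 1.9 m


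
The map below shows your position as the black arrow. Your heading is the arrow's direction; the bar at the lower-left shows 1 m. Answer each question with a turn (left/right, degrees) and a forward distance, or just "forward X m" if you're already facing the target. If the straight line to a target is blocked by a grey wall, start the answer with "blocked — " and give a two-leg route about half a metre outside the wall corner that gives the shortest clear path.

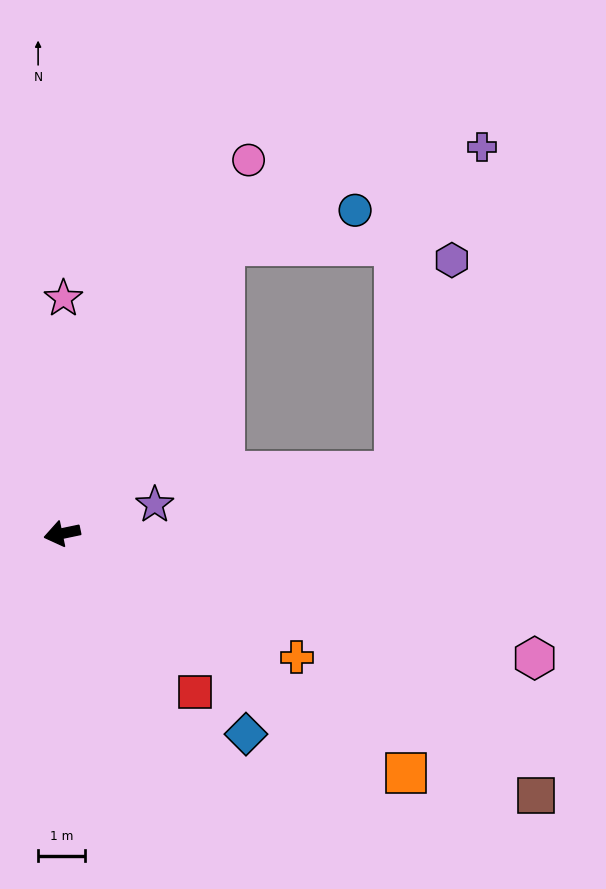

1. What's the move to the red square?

turn left 118°, forward 4.4 m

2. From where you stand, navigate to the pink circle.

turn right 128°, forward 8.8 m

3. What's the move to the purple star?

turn right 175°, forward 2.1 m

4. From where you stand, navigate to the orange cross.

turn left 140°, forward 5.6 m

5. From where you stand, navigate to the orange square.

turn left 133°, forward 8.9 m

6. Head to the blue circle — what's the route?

blocked — turn right 131°, forward 7.0 m, then turn right 46°, forward 2.9 m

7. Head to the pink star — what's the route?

turn right 102°, forward 5.0 m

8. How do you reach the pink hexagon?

turn left 153°, forward 10.3 m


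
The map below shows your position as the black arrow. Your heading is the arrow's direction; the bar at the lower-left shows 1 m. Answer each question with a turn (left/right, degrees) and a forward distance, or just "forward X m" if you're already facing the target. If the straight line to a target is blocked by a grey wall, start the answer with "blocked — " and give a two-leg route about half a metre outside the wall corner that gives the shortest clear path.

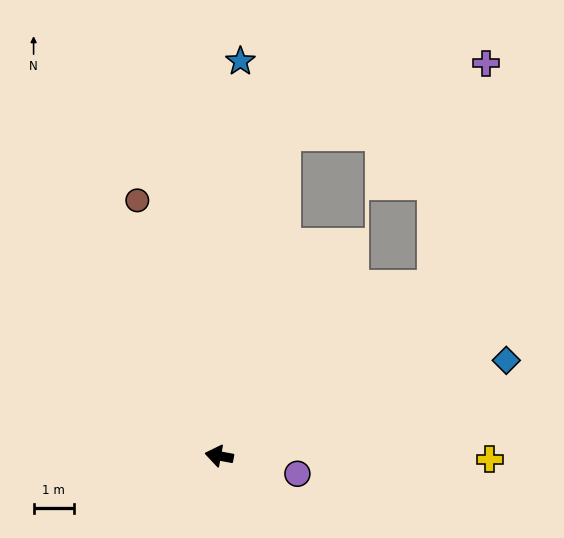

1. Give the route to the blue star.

turn right 83°, forward 9.8 m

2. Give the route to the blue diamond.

turn right 151°, forward 7.5 m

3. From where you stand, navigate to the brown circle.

turn right 62°, forward 6.7 m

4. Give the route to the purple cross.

blocked — turn right 131°, forward 6.8 m, then turn left 38°, forward 5.7 m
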